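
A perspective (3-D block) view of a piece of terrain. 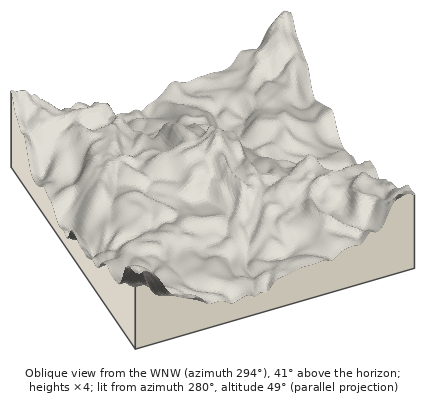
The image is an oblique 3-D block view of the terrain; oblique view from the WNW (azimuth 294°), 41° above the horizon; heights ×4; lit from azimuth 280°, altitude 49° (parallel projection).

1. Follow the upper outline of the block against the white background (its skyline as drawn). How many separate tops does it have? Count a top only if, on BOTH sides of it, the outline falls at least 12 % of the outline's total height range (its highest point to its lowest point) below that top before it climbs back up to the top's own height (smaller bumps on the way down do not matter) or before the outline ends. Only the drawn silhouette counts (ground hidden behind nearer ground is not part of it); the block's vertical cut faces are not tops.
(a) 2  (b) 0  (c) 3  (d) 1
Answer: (d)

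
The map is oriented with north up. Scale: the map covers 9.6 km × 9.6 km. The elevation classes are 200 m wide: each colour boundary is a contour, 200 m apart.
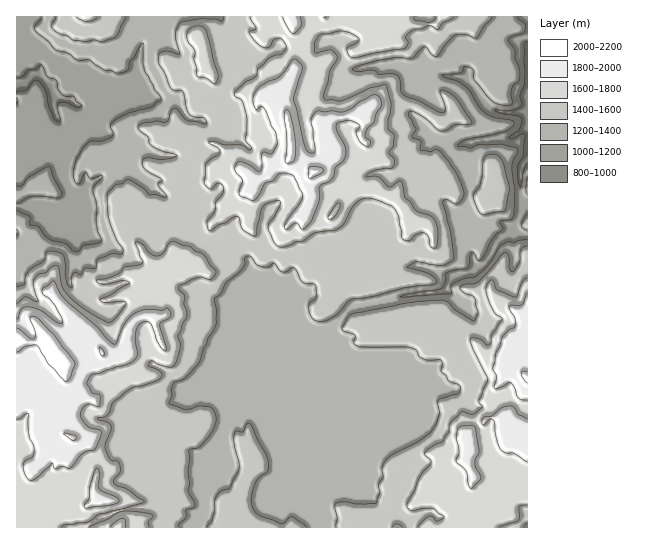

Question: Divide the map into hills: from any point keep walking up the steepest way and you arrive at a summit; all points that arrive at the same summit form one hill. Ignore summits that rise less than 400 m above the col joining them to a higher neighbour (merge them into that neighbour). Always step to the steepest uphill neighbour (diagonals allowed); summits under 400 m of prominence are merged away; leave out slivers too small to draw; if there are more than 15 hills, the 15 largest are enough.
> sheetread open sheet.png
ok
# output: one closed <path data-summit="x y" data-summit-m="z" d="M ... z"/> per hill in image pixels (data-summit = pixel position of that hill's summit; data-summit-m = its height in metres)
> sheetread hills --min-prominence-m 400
<path data-summit="54 354" data-summit-m="2135" d="M174 16l-158 1 1 511 178 0 1-5 11-16 0-42 16-30 1-18 5-14 0-13 15-17 9-28 16-17 8-3 19 18-11 12-2 7 2 17 7 12 21 22 8 22 2 2 10-1 22-12 5-9-4-5-5-20-10-12 0-5-5-6-1-5-11-11-1-14 27-29 5-3 11 0 44-10 31-3 6-3 1-6 5-5-30-11-28 1-18 7-8 0-26-11-24 0-3 18-11 13-18 8-9 0-8 8-6-6-13-24-2-19-2-2-20 0-8-11-17-5-11-13-4-14-6-8-27-20-21-18-6-3-8 0-9 4-6-13 1-6-4-18-16-18-5-11 7-2 23 1 24-6 5-5-3-28 5-20 6-9 12-4 14-14z"/><path data-summit="291 147" data-summit-m="2067" d="M527 16l-352 0-16 17-12 4-4 6-7 23 3 28-5 5-24 6-23-1-7 2 5 11 16 18 4 18-1 6 4 11 2 2 9-4 8 0 6 3 21 18 27 20 6 8 4 14 11 13 17 5 8 11 20 0 2 2 2 19 13 24 6 6 8-8 9 0 18-8 11-13 3-18 24 0 26 11 8 0 18-7 28-1 31 10 21-7-3-21-8-27-8-5-10-14-9-5-2-7-14-14 0-4 10-16-2-12 6-7-7-5-4-8-8-8 11-19 0-5-12-10-2-13 14-2 16 8 18 1 5 3 4-5 8 0 13 6 18 4 18 8z"/><path data-summit="527 377" data-summit-m="2009" d="M514 231l-12 6-9 9-4 11-10 11-10 5-14 3-7 7-3 8-43 5-36 9-11 0-5 3-27 29 1 14 11 11 1 5 5 6 0 5 10 12 5 20 4 5-5 9-18 11-10 2-6-2-8-22-21-22-7-12-2-17 2-7 11-12-19-18-8 3-16 17-9 28-15 17 0 13-5 14-1 18-16 30 0 42-11 16 0 4 331 1 1-293z"/>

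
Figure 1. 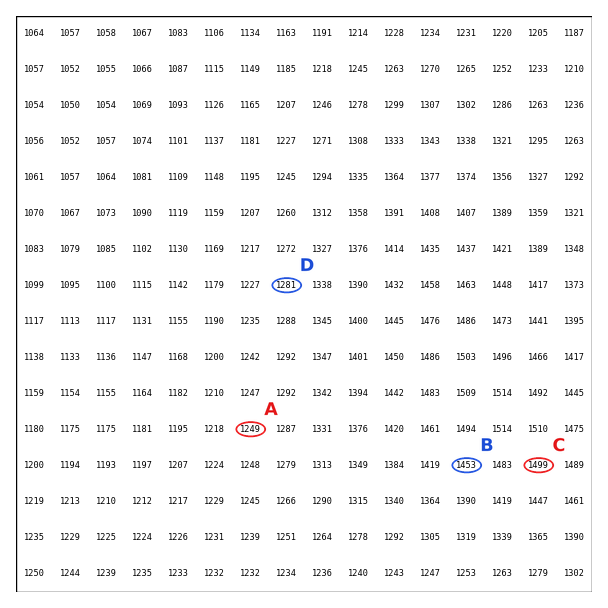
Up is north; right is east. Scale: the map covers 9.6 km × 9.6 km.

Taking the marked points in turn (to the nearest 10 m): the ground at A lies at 1250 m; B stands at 1450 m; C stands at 1500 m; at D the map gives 1280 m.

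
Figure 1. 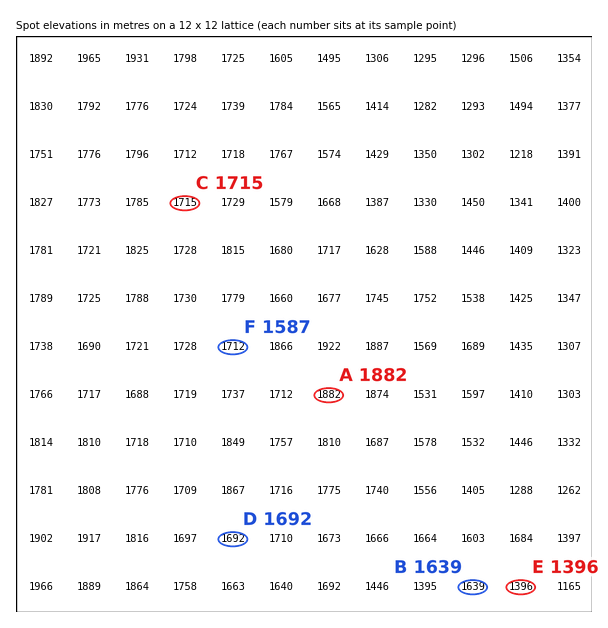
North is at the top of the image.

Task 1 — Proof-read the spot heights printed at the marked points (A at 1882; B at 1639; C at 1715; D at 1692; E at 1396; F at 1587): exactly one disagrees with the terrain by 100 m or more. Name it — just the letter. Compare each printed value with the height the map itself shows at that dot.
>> F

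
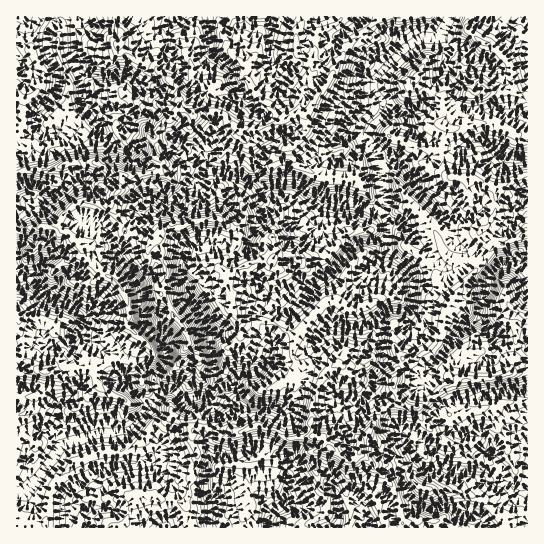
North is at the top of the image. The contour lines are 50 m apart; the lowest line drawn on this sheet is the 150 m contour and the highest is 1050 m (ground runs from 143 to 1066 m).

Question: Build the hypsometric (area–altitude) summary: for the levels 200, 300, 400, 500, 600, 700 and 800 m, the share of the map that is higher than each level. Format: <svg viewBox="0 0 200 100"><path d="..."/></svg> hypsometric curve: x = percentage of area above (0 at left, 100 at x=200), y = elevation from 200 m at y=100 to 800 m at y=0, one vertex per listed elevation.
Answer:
<svg viewBox="0 0 200 100"><path d="M186 100l-25-17-32-16-44-17-35-17-22-16-14-17"/></svg>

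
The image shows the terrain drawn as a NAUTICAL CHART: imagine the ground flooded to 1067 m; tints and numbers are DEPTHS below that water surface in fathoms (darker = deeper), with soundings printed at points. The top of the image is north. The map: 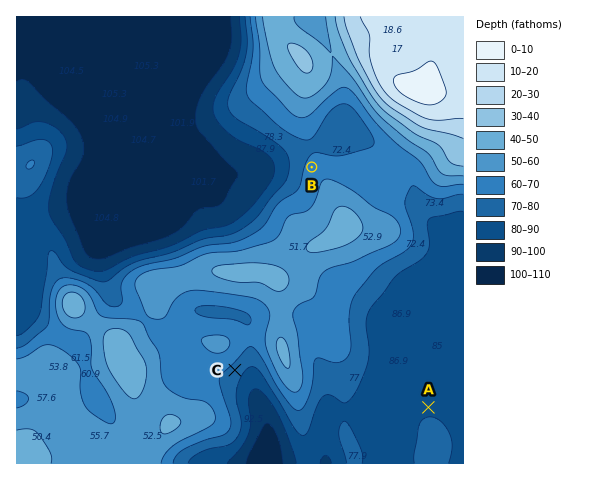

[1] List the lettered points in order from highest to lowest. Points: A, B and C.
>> B C A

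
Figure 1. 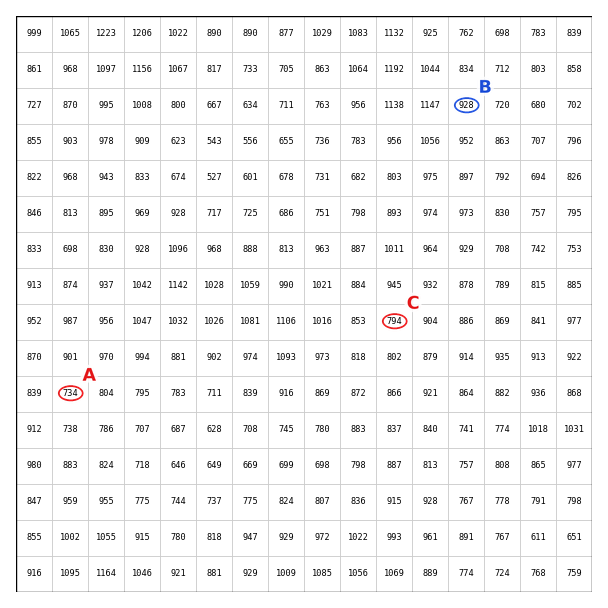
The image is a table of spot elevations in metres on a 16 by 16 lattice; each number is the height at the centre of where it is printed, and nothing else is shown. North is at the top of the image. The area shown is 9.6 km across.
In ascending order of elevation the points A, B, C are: A C B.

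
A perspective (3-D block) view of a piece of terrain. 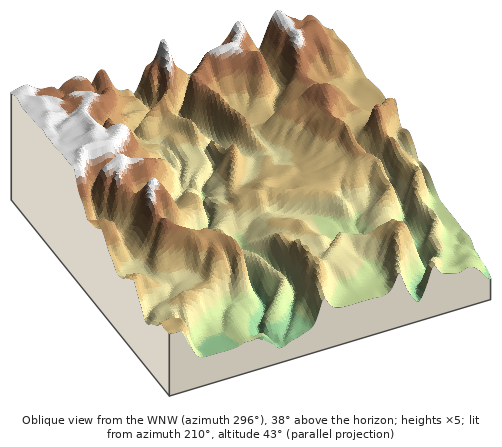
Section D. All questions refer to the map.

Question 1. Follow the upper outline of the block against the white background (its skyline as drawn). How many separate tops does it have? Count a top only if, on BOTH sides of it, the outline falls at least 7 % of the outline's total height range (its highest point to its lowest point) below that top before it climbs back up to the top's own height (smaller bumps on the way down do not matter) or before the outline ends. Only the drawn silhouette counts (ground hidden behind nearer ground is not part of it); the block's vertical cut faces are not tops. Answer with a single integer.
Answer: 4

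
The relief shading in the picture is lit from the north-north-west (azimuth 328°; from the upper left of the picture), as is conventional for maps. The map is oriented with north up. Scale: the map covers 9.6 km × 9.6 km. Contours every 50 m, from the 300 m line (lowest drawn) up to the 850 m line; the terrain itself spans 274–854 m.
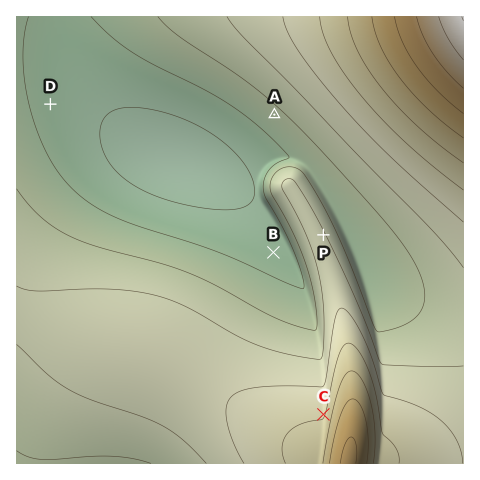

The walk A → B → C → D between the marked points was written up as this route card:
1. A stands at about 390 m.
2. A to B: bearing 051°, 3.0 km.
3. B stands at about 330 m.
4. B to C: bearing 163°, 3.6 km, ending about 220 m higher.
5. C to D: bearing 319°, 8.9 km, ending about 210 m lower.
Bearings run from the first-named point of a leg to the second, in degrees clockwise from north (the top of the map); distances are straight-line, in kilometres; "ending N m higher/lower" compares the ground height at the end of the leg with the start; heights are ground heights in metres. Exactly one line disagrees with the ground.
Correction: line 2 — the bearing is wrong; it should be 180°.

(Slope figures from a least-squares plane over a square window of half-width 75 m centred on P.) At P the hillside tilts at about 6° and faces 63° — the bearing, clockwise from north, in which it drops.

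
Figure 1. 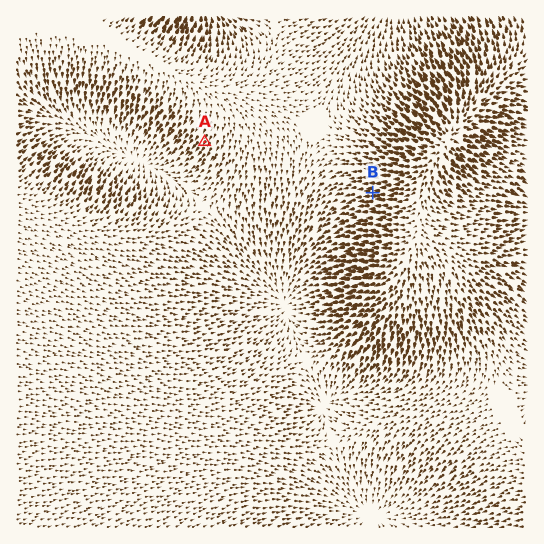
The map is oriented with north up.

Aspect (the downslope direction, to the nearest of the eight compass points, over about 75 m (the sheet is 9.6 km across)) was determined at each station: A SW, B W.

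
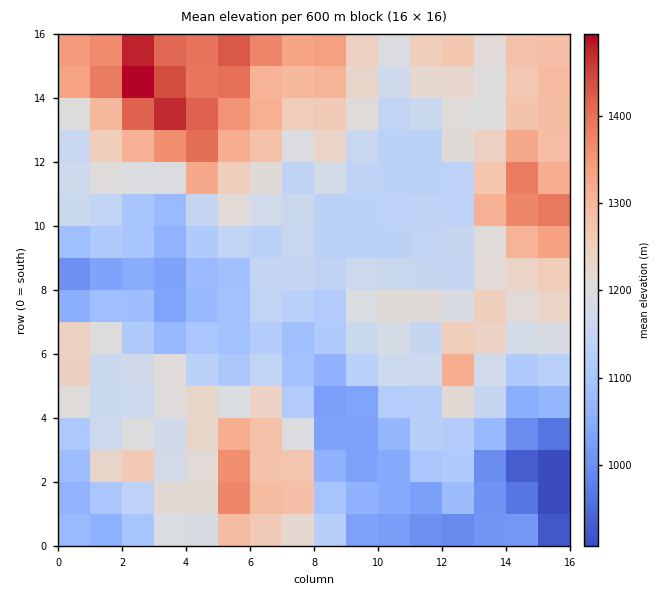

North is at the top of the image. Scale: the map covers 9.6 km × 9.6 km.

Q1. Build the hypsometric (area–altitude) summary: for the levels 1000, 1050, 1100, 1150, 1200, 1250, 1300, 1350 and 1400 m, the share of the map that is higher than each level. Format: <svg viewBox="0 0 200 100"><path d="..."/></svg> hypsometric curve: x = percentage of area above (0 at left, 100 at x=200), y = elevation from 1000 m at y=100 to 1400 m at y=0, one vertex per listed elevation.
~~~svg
<svg viewBox="0 0 200 100"><path d="M193 100l-19-12-20-13-37-13-38-12-26-12-23-13-12-13-9-12"/></svg>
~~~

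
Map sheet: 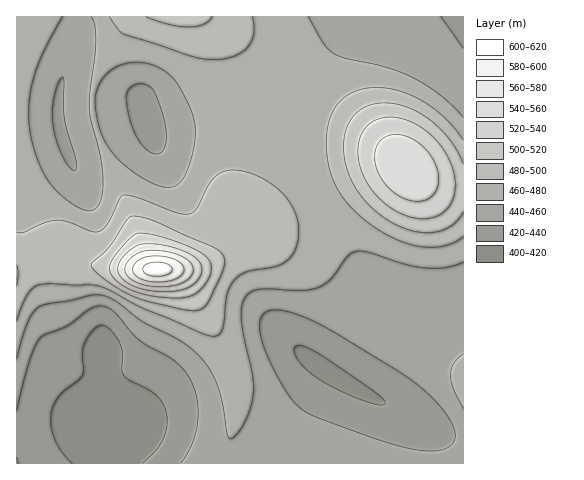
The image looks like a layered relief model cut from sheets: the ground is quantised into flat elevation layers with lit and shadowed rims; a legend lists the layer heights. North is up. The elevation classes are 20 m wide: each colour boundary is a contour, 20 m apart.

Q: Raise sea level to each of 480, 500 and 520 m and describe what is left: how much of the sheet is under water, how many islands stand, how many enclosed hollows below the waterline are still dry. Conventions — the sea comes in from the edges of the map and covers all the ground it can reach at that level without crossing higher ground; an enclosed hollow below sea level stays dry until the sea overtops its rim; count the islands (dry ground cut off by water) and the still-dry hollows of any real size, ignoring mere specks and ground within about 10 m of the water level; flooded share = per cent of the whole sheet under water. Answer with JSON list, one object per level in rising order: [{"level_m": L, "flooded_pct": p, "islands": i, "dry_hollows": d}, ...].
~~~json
[{"level_m": 480, "flooded_pct": 76, "islands": 0, "dry_hollows": 0}, {"level_m": 500, "flooded_pct": 90, "islands": 1, "dry_hollows": 0}, {"level_m": 520, "flooded_pct": 94, "islands": 2, "dry_hollows": 0}]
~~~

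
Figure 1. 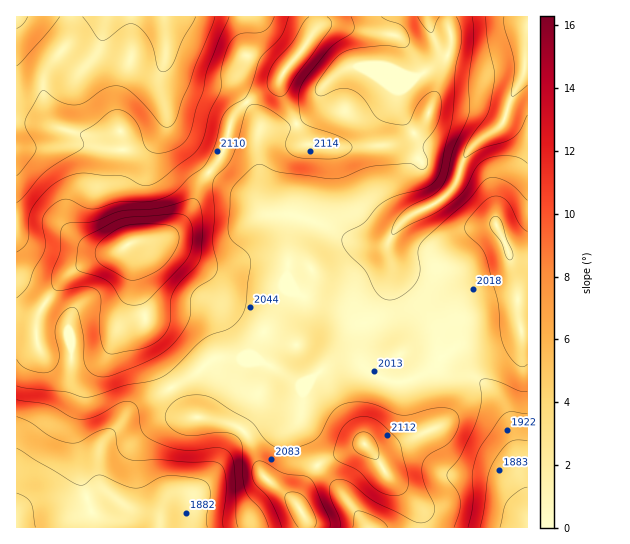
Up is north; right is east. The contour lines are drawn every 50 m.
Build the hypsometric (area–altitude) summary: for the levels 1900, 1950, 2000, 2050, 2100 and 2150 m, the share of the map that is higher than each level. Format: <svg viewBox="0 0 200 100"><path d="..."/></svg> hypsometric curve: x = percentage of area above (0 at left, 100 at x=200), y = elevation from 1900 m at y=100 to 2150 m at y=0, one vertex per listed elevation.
<svg viewBox="0 0 200 100"><path d="M183 100l-21-20-21-20-68-20-40-20-19-20"/></svg>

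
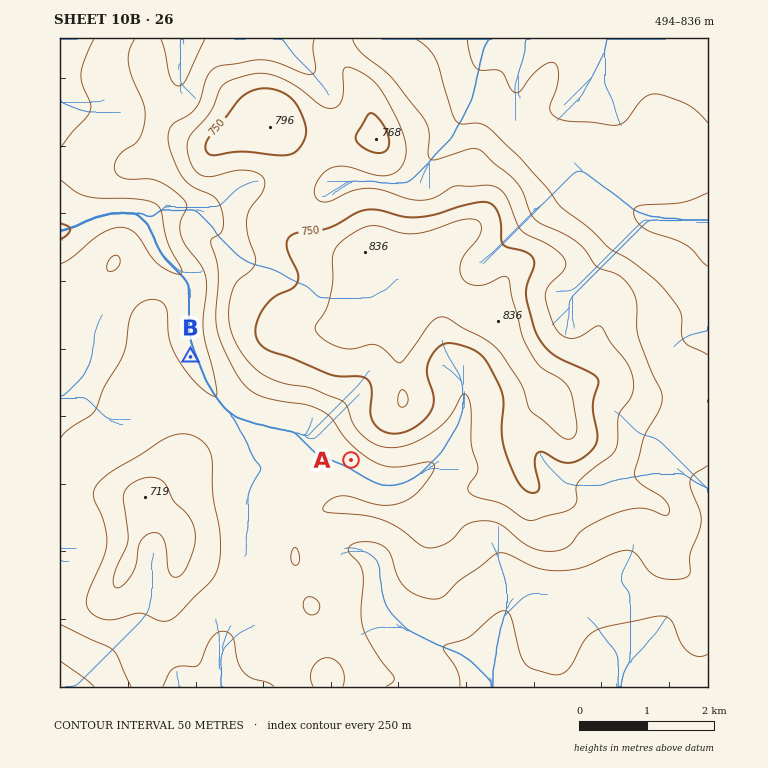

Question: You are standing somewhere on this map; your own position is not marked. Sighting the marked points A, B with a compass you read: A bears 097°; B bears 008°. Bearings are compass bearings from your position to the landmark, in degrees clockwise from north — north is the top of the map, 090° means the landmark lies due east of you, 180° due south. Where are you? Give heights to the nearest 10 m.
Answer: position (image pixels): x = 179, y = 439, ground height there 660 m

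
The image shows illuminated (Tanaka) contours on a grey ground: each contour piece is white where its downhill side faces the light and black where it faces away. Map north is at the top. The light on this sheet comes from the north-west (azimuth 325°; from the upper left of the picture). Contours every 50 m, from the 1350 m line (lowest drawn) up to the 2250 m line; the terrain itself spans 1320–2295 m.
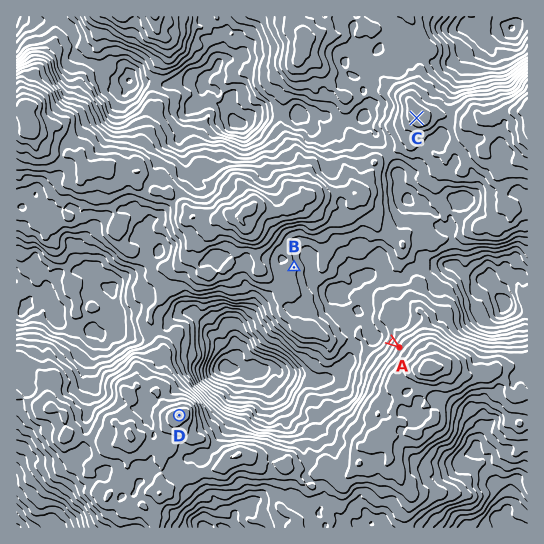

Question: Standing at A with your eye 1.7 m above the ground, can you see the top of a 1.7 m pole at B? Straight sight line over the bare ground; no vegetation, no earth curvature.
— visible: true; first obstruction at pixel None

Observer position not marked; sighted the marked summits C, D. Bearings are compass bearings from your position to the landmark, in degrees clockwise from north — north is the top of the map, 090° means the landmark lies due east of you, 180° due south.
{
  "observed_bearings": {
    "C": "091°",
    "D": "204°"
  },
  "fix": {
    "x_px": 313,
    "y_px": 116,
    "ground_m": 1720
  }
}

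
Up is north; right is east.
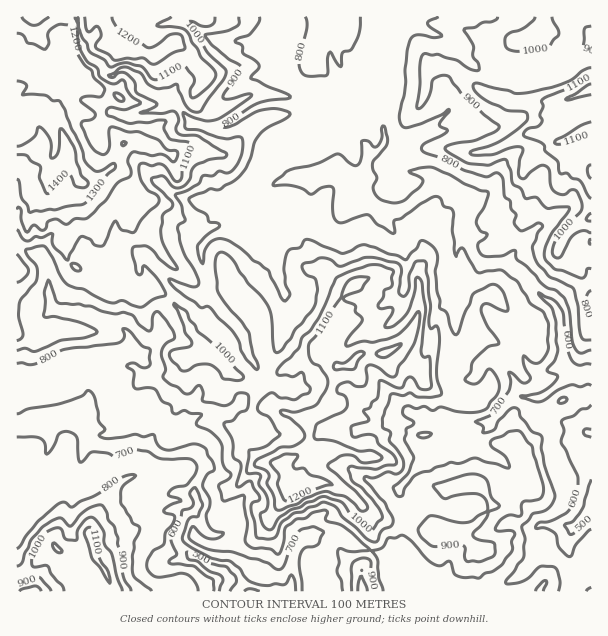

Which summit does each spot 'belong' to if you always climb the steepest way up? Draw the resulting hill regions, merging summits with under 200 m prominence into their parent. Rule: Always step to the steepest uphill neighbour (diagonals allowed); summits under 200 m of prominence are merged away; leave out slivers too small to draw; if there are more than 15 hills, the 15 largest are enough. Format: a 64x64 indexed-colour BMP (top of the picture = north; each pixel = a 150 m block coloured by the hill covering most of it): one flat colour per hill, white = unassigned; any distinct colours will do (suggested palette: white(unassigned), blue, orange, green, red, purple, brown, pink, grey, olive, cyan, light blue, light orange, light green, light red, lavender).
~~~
<image width="64" height="64" href="data:image/bmp;base64,Qk12CAAAAAAAAHYAAAAoAAAAQAAAAEAAAAABAAQAAAAAAAAIAAATCwAAEwsAABAAAAAAAAAA////ALR3HwAOf/8ALKAsACgn1gC9Z5QAS1aMAMJ34wB/f38AIr28AM++FwDox64AeLv/AIrfmACWmP8A1bDFAEREREREREREREREQRIiIhERVVVVVVERERERERERERERREREREREREREREREIiIiIRFVVVVVERERERERERERERFERERERERERERERCIiIiIhEVVVVVUREREREREREREREURERERERERERERCIiIiIiEVVVVVVSERERERERERERERREREREREREREQRIiIiIiIRVVVVUiIRERERERERERERFEREREREREREQREiIiIiIiFVVSIiIhEREREREREREREURERERERERERBESIiIiIiIiVSIiIiERERERERERERERREREREREREREERIiIiIiIiIiIiIiIRERERERERERERFERERERERERERBIiIiIiIiIiIiIiIhEREREREREREREUREREREREREREQiIiIiIiIiIiIiIiERERERERERERERRERERERERERERCIiIiIiIiIiIiIiIRERERERERERERFEREREREREREREIiIiIiIiIiIiIiIhEREREREREREREUREREREREREREQiIiIiIiIiIiIiIiERERERERERERERREREREREREREREIiIiIiIiIiIiIiIhERERERERERERFEREREREREREREQiIiIiIiIiIiIiIiIREREREREREREUREREREREREIiIiIiIiIiIiIiIiIiIiERERERERERERRERERBERFBIiIiIiIiIiIiIiIiIiIhERERERERERERFEREREEREREiIiIiIiIiIiIiIiIiIiERERERERERERERREREEREREREiIiIiIiIiIiIiIiIiIhERERERERERERERERERERERERESIiIiIiIiIiIiIiIiIiIiIhEREREREREREREREREREREREiIiIiIiIiIiIiIiIiIiIRERERERERERERERERERERERIiIiIiIiIiIiIiIiIiIiERERERERERERERERERERERESIiIiIiIiIiIiIiIiIiIhEREREREREREREREREREREREiIiIiIiIiIiIiIiIiIhERERERERERERERERERERERESIiIiIiIiIiIiIiESIiEREREzERERERERERERERERESIiIiIiIiIiIiIiIREiEREREzMRERERERERERERERERIiIiIiIiIiIiIiIhERERERETMxERERERERERERERERIiIiIiIiIiIiIiIiERERERERMzEREREREREREREREREiIiIiIiIiIiIiIiIREREREREzMRERERERERERERERESIiIiIiIiIiIiIiIhERERERETMxERERERERERERERESIiIiIiIiIiIiIiIiERERERETMzERERERERERERERESIiIiIiIiIiIiIiIiIRERERERMzMRERERERERERERESIiIiIiIiIiIiIiIiIhERERERMzMxERERERERERERESIiIiIiIiIiIiIiIiIhERERERMzMzERERERERERERERIiIiIiIiIiIiIiIiIiIRERERMzMzMREREREREREREREiIiIiIiIiIiIiIiIiIhERERMzMzMxERERERERERERESIiIiIiIiIiIiIiIiIiERETMzMzMzERERERERERERERIiIiIiIiIiIiIiIiIiIRMzMzMzMzMREREREREREREREiIiIiIiIiIiIiIiIiIhEzMzMzMzMxERERERERERERERIiIiIiIiIiIiIiIiIiIzMzMzMzMzERERERERERERERERESIiIiIiIiIiIiIiIjMzMzMzMzMREREREREREREREREREiIiIiIiIiIiIiIiMzMzMzMzMxERERERERERERERERESIiIiIiIiISIiIiIzMzMzMzMzEREREREREREREREREREiIiIiIiERESIiIjMzMzMzMzMRERERERERERERERERESIiIiIiIRERESIjMzMzMzMzMxEREREREREREREREREREiIiIiEREREREzMzMzMzMzMzERERERERERERERERERERERESEREREREzMzMzMzMzMzMRERERERERERERERERERERERERERETMzMzMzMzMzMzMxERERERERERERERERERERERERERETMzMzMzMzMzMzMzERERERERERERERERERERERERERETMzMzMzMzMzMzMzMRERERERERERERERERERERERERERMzMzMzMzMzMzMzMxEREREREREREREREREREREREREREzMzMzMzMzMzMzMzERERERERERERERERERERERERERETMzMzMzMzMzMzMzMRERERERERERERERERERERERERETMzMzMzMzMzMzMzMxERERERERERERERERERERERERERMzMzMzMzMzMzMzMzERERERERERERERERERERERERERMzMzMzMzMzMzMzMzMREREREREREREREREREREREREREzMzMzMzMzMzMzMzMxERERERERERERERERERERERERETMzMzMzMzMzMzMzMzERERERERERERERERERERERERERMzMzMzMzMzMzMzMzMRERERERERERERERERERERERERETMzMzMzMzMzMzMzMxERERERERERERERERERERERERERMzMzMzMzMzMzMzMzERERERERERERERERERERERERERETMzMzMzMzMzMzMzMREREREREREREREREREREREREREREzMzMzMzMzMzMzMxERERERERERERERERERERERERERETMzMzMzMzMzMzMz"/>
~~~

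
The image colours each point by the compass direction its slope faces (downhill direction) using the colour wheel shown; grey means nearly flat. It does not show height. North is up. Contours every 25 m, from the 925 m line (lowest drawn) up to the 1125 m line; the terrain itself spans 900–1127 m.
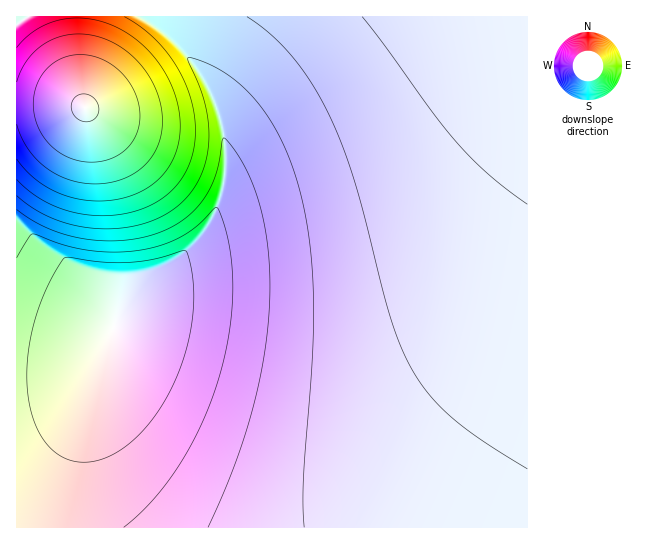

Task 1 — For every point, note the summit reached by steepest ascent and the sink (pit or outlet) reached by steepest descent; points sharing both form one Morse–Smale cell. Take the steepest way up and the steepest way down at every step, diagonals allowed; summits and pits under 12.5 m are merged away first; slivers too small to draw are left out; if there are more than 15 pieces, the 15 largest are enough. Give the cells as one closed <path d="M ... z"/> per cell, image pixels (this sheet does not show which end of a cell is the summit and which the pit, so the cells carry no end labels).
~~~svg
<path d="M527 16l-367 1 0 12 21 20 16 20 19 36 9 37-1 44-7 23-9 18-13 18-14 12-43 27-17 22-29 87-17 64-7 38-1 33 461-1z"/><path d="M159 16l-81 0 1 57 2 22 4 12-39-4-30 0 1 425 50-1 1-32 7-38 17-64 29-87 17-22 43-27 14-12 13-18 13-30 4-19 0-36-9-37-19-36-16-20-21-20z"/><path d="M77 16l-61 1 1 86 67 3-5-33z"/>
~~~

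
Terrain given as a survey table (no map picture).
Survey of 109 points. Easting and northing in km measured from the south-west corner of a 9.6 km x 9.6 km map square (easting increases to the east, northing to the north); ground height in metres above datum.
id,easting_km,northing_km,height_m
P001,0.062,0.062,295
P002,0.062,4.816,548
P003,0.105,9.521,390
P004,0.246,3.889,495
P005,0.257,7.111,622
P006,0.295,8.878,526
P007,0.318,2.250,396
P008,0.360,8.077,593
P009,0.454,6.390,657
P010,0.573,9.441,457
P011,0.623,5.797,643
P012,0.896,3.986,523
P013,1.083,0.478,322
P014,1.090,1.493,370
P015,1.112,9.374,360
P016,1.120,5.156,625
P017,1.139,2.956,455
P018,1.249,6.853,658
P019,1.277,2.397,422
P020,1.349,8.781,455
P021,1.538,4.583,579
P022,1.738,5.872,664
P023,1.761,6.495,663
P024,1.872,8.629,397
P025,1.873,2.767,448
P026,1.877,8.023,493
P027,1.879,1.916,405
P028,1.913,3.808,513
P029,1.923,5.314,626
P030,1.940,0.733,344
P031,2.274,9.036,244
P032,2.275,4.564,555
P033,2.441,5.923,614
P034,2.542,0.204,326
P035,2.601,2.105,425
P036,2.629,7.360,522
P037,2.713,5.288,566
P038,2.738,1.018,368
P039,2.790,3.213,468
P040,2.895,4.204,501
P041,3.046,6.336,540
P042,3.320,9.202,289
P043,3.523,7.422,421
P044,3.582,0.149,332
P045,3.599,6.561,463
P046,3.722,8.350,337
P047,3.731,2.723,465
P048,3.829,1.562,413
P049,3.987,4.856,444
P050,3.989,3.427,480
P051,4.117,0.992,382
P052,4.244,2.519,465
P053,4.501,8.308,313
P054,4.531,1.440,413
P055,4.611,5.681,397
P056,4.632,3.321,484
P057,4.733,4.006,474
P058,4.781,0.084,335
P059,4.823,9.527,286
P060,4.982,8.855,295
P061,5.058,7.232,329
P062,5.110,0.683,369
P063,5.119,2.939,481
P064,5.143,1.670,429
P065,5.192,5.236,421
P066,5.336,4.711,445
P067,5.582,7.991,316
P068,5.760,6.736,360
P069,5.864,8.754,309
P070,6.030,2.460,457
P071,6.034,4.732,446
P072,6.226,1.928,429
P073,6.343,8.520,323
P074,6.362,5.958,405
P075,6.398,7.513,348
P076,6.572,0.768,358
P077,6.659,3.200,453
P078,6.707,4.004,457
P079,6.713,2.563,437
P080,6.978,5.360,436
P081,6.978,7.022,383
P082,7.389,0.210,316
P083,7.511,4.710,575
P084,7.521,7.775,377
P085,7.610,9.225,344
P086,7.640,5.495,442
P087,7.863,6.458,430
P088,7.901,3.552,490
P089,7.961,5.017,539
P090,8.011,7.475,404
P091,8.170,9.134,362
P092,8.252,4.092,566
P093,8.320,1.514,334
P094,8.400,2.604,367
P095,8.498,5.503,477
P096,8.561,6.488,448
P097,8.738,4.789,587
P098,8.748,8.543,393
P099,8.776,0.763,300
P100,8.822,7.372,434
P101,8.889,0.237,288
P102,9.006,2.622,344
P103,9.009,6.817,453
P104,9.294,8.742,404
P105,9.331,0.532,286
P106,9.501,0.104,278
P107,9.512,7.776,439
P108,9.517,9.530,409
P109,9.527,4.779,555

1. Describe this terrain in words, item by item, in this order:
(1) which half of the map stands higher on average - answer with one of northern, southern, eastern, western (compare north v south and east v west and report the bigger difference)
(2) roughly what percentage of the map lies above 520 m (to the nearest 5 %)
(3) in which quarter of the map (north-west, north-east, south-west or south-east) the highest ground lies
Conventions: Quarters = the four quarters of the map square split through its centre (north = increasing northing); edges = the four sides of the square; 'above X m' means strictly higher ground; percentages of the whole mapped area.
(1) On average the western half of the map is the higher ground.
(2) About 15 % of the map lies above 520 m.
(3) The highest point lies in the north-west quarter of the map.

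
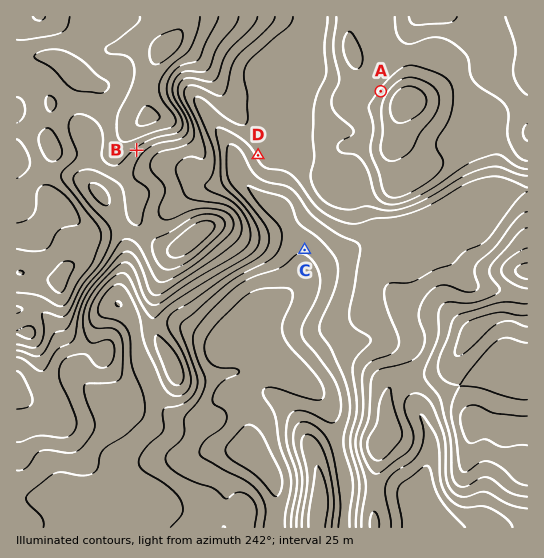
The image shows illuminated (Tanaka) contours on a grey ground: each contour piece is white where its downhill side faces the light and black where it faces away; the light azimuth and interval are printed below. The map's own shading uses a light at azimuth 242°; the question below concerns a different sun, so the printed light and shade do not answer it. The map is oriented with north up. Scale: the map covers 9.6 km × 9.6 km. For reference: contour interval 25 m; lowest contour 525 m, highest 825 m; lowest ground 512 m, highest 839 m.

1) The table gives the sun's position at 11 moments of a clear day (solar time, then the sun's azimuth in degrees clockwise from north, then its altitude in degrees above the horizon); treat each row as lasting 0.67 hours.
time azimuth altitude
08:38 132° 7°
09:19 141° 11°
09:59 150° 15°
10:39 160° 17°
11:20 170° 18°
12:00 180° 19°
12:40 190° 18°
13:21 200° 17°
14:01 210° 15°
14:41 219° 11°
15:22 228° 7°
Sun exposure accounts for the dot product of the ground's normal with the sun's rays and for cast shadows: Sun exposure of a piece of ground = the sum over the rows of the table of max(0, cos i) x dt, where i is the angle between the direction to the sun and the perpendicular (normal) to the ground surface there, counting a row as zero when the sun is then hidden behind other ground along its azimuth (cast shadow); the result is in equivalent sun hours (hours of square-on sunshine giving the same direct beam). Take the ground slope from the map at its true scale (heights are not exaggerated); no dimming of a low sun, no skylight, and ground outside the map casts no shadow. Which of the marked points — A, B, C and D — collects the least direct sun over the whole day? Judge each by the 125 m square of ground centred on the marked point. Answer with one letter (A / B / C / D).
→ A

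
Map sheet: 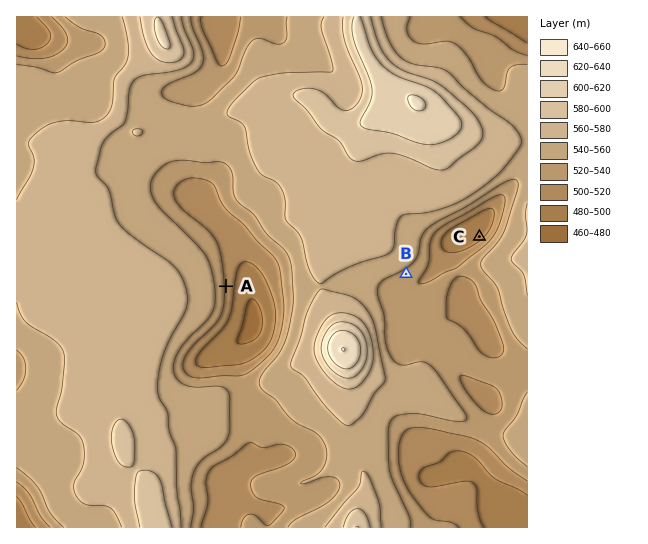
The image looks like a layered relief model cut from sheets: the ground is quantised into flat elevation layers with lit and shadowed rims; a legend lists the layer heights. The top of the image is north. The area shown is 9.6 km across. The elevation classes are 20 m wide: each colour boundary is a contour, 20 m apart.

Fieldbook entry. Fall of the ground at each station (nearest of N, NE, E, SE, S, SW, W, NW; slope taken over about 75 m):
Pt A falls E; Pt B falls SE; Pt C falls NW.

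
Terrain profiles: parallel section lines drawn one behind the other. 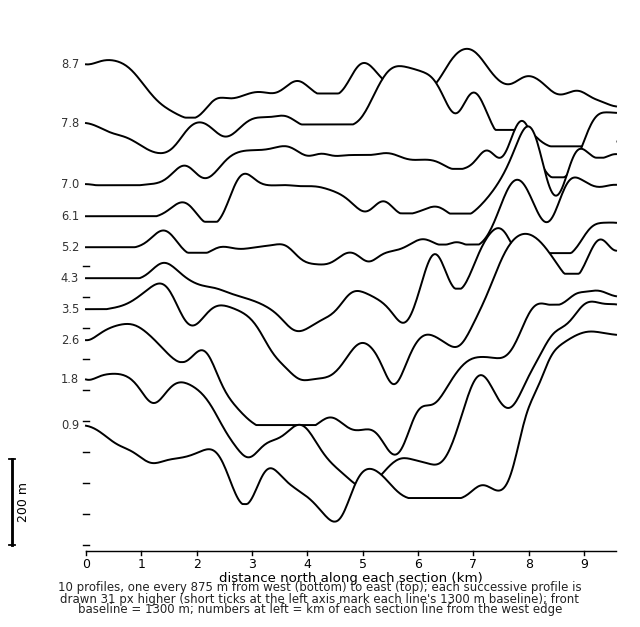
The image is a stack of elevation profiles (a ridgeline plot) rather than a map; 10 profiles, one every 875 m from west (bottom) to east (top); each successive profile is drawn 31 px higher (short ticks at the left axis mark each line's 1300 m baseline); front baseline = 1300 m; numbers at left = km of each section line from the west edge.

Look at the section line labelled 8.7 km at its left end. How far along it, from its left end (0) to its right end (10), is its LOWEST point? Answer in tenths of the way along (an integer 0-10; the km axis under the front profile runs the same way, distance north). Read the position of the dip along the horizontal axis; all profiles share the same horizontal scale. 2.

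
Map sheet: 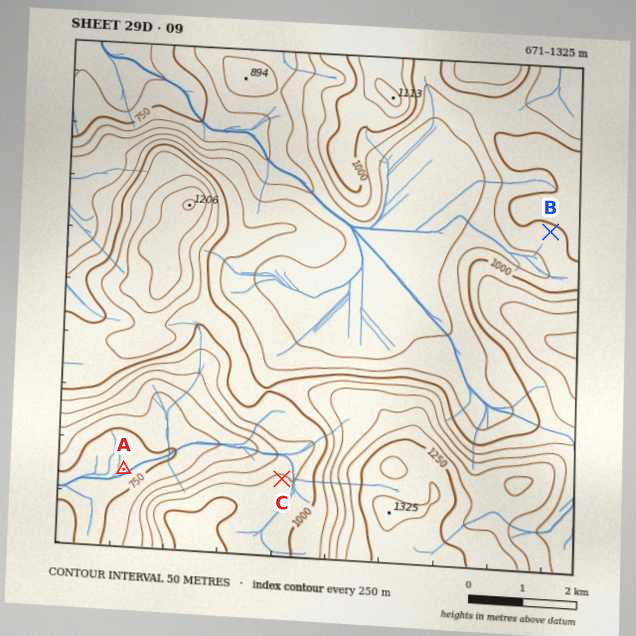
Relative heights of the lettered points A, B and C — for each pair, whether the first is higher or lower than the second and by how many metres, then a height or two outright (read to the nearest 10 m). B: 260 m higher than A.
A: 230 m lower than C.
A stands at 730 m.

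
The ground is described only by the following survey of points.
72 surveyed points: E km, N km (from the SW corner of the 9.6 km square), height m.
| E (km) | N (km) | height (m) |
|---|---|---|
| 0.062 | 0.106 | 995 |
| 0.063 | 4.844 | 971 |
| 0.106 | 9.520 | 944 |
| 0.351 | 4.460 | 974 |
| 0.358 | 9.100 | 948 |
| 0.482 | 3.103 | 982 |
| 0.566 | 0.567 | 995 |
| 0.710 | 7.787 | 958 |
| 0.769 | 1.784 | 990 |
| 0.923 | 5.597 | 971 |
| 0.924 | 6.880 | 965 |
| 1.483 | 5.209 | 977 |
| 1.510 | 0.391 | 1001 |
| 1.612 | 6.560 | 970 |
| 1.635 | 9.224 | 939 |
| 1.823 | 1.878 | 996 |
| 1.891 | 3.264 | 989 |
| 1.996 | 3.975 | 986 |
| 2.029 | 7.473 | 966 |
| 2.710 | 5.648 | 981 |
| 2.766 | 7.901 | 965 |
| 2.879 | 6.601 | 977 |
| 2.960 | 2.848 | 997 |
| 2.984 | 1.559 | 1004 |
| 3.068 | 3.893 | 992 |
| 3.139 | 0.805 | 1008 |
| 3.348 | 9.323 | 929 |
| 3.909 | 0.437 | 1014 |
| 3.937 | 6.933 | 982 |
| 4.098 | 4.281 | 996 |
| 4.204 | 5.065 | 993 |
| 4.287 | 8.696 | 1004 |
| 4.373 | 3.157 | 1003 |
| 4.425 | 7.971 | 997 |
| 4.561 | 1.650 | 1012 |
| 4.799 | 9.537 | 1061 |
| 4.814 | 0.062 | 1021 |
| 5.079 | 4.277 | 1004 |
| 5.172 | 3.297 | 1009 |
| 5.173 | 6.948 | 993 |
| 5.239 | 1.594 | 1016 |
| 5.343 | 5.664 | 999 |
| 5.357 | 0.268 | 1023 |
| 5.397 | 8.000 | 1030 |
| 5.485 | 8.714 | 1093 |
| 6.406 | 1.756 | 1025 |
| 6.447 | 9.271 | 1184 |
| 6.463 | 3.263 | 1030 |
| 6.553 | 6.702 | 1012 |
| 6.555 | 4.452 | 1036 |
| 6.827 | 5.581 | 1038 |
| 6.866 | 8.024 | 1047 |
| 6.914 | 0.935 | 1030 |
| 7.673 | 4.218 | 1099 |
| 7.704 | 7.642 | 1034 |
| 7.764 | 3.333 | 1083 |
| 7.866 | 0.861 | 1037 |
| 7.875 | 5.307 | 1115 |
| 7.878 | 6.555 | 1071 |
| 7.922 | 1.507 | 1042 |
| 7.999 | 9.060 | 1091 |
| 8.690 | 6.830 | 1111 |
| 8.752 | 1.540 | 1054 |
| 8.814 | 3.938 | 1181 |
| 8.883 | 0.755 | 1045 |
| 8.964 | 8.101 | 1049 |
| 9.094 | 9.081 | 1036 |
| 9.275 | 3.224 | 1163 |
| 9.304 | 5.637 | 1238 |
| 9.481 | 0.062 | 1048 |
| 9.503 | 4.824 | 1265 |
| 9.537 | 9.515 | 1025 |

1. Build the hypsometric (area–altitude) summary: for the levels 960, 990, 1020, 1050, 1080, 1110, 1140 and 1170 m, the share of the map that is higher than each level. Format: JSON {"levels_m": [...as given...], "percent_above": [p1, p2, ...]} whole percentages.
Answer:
{"levels_m": [960, 990, 1020, 1050, 1080, 1110, 1140, 1170], "percent_above": [93, 70, 40, 22, 14, 10, 7, 4]}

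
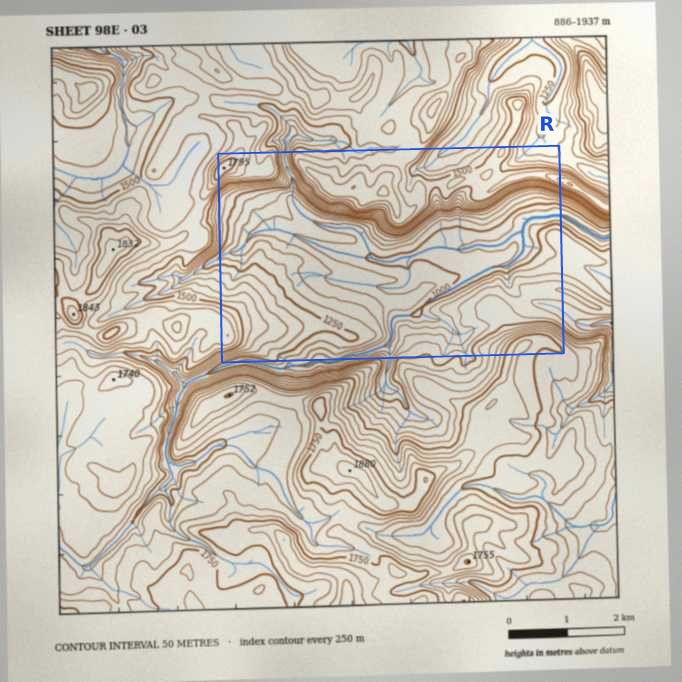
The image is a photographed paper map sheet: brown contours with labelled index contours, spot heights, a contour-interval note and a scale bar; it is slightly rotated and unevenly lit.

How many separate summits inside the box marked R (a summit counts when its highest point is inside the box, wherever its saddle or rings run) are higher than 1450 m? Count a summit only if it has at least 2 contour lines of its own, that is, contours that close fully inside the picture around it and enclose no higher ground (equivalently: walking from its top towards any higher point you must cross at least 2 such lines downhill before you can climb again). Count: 2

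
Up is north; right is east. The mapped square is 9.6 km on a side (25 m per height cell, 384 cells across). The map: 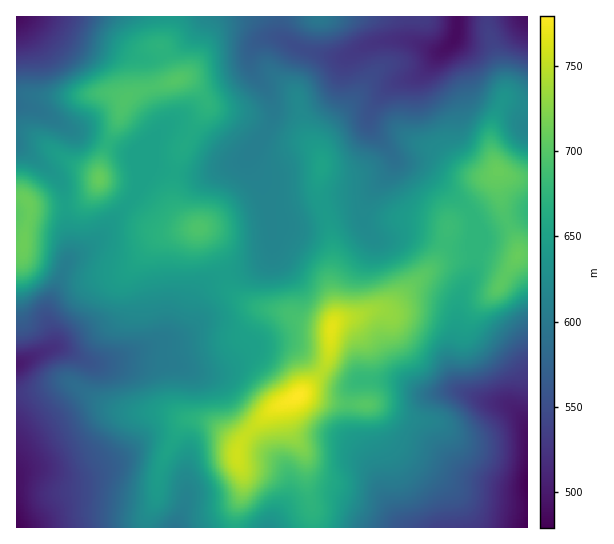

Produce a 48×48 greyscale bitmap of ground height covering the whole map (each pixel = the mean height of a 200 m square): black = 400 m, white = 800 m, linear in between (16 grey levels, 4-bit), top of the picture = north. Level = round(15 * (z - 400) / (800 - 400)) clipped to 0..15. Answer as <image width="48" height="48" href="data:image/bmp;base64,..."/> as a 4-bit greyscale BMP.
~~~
<image width="48" height="48" href="data:image/bmp;base64,Qk32BAAAAAAAAHYAAAAoAAAAMAAAADAAAAABAAQAAAAAAIAEAAATCwAAEwsAABAAAAAAAAAAAAAAABEREQAiIiIAMzMzAERERABVVVUAZmZmAHd3dwCIiIgAmZmZAKqqqgC7u7sAzMzMAN3d3QDu7u4A////ADREVVZniIiIiJqqmZmqqZh3dmZlVVVEQzREVVZniJiIiZq7qZqqqpiHd2ZmZlVUQzRFVVZneJmIiZq7uqqqqpmHd3dmZmVUQ0RFVVZneJmYiZvMy6qqqpmId3d2ZmVUQ0RFVVZneJmYiavdy7u7qpmIiId3ZmVUQ0REVWZmeJmZmbzd3Lu7upmIiIh3dmZVQ0RFVWZmeJmZmr3d3LvMupmYiIh3d2ZVQ0RFVmZneImZmr3d3MzMupmZiIiHd3ZlQ0RVVmZ3iImqqrzd3d3MupmZmIiId3ZVREVVZmd4iJmqqrzN3d3cuqqpmYiIh3ZVREVVZneIiZmqqru83u7dy7q7qZiId2VURFVWZneIiZmaqqqr3u7u3Lu7upiHdlVERFVmZ3d4iImZmZmqze7u3Lu7qph3ZlVURFVmd3d3eIiIiJmau83u3Lu6qpiHZmVVVUVWZ2Znd3iIiImZqrzd3cu7qpmId3ZlVURVZmZnd3iIiJmZmqvM3cu7uqqYiId2ZURFVWZ3d3iIiJmZmqu83dzMu7qpiIh3ZlVVVmd3d3iIiJmZmqu83tzMzLupmZiHdmZVVnd4iIiIiJmZqqu83t3MzMuqmZmId2ZmZ3eIiIiIiJmaqru83t3czMy6qZmYh3Zmd4iIiIiIiZmaqru7zd3dzMy6qqqqmId3eIiZmZmZmZmaqqqrvMzMzMy6qqq7qZmHiImZmZmZmZmZmZqqu7u7zMy7qqq7urqYiJmZmZmZmZmZmZmau7qqu7u7qqq7u7uoiImZmZmZmZmZiIiaqqqpqru7uqq7u8upiImZmqqqqqqZiIiZqqmZmaq7uqq7vMupiImZmqqqu6qZiIiJmpmZmZqruqqru8upmZmZqqqru7qpiIiJmZmImZmqu6qru8u6mZmZmqqru7qpiIiJmZiImZmqu6q7u7y6maqZmqqqu6qZiIiJmZiImZmqqqq7u8y6mqqqmaqqqqmYiIiJmZiIiZmqqqu7u7uqmru6mZqqmZmIiIiJmZiIiImaqru7u7qpmru6qZqqmYiIiIiZmZiIiIiZqru8u5mZmru6qZmpmYiIiIiZmZiIh4iJmrvMu4iZmqu6mZmqmYiIiIiZmZiId3iJmqu7uoiZmZqqmZmqqZiIiIiZmYh3d4iImZq7qYiZiJmqqZmqqZmIiIiZmYd3d4iIiJqqmIiIiImrqqmaqpmYiIiZiIdmd3eIiImpiHd4iJmruqqqqqmYiIiIiHdmZ3d3eIiZiHd4iaq7u6qqqqqYiIiId3ZmZmZnd3iZmHd4mqu7u7u6qqmYh4iIdmZmVVVmZ3eJmHd3iaq7u7u7uqmHd3iHdmZmVVVVZmeIiGZmeJmqu7u7uqmHd3d3ZlVVVVVFVmZ3d1VWZ3iaqqqruph3d3dmZVVVVVVERVVmZlVVZniZqqqqqph3Z2ZmVVVVVVREREVWVURVVmeJqqqqmZh3ZmZmZlVVVUREM0VVVERFVWeJmaqpmYh3ZmZnd2ZVVVVUQ0VVRDREVWd4iZmZmIh3dmZ3d3ZlVVVUQ0VURA=="/>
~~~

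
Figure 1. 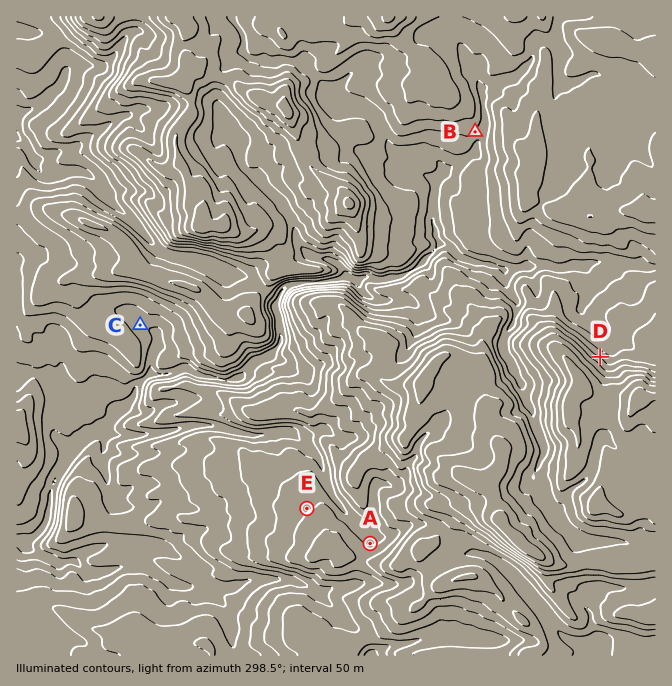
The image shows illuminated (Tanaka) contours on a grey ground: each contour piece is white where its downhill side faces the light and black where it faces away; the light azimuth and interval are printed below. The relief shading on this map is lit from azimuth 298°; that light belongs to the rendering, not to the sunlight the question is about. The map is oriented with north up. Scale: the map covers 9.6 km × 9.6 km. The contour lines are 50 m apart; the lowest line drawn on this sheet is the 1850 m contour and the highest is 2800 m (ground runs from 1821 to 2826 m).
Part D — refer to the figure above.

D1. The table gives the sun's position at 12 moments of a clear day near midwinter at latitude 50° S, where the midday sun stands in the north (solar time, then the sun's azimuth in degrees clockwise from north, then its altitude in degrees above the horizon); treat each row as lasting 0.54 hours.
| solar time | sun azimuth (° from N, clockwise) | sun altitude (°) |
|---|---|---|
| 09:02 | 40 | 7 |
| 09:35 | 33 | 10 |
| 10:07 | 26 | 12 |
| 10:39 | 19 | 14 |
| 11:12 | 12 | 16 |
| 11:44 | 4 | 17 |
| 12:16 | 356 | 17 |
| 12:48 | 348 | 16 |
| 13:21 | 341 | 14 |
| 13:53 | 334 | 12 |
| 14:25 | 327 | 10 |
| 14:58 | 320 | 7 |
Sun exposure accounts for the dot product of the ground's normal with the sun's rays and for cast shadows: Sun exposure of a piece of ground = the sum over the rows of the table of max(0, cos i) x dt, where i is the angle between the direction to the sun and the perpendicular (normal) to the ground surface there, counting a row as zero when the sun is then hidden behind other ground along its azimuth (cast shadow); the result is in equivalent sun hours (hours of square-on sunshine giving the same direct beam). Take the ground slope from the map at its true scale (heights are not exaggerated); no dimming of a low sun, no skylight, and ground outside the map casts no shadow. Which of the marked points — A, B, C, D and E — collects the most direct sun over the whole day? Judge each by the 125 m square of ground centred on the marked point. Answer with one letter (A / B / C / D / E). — D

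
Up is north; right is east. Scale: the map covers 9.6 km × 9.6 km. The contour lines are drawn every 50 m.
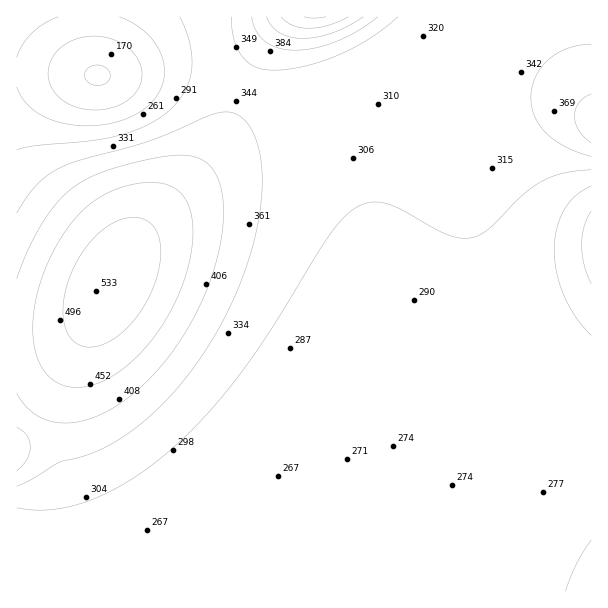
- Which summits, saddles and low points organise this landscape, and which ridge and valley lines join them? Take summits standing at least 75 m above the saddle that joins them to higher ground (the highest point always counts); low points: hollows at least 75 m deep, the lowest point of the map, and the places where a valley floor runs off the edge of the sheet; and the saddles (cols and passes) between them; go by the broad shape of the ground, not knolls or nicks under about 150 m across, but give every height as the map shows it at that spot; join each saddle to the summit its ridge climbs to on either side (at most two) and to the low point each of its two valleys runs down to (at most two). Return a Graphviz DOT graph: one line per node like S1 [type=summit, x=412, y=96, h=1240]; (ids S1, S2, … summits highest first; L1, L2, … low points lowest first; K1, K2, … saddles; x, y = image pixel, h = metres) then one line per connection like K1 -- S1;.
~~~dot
graph terrain {
  S1 [type=summit, x=314, y=17, h=556];
  S2 [type=summit, x=111, y=282, h=536];
  S3 [type=summit, x=591, y=122, h=435];
  L1 [type=low, x=98, y=75, h=145];
  L2 [type=low, x=591, y=245, h=179];
  K1 [type=saddle, x=30, y=423, h=392];
  K2 [type=saddle, x=245, y=87, h=341];
  K3 [type=saddle, x=440, y=17, h=322];
  K1 -- S2;
  K1 -- L1;
  K1 -- L2;
  K2 -- S1;
  K2 -- S2;
  K2 -- L1;
  K2 -- L2;
  K3 -- S1;
  K3 -- S3;
  K3 -- L2;
}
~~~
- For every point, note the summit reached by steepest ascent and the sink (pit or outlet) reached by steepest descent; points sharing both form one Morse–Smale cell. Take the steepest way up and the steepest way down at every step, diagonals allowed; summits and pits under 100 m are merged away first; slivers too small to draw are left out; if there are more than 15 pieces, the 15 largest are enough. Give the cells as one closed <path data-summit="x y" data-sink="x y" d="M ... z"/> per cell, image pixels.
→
<path data-summit="591 122" data-sink="591 245" d="M591 16l-150 0-8 17-47 56-8 21-4 18 0 120-4 45-12 63-10 39-26 73-32 74-24 48 1 2 246 0 23-44 20-29 20-21 16-9z"/><path data-summit="111 282" data-sink="591 245" d="M246 86l-12 34-11 20-25 34-48 50-17 21-77 138-25 40-15 17 1 152 249 0 32-67 33-81 17-49 13-53 12-79 0-86-7-36-8-13-8-8-23-11-48-11z"/><path data-summit="111 282" data-sink="98 75" d="M179 68l-30 2-44 6-34-3-55 1 1 365 14-16 25-40 77-138 17-21 55-59 18-25 11-20 12-30-3-5-28-11z"/><path data-summit="315 17" data-sink="98 75" d="M288 16l-271 0-1 56 55 1 34 3 44-6 30-2 36 6 31 12 18-38z"/><path data-summit="315 17" data-sink="591 245" d="M440 16l-150 0-12 11-14 21-14 27-3 12 32 11 48 11 23 11 11 12 6 14 5 19 2 33 0-70 6-27 14-23 39-45 7-13z"/><path data-summit="315 17" data-sink="591 245" d="M591 490l-15 8-20 21-26 39-16 32 1 2 77-1z"/>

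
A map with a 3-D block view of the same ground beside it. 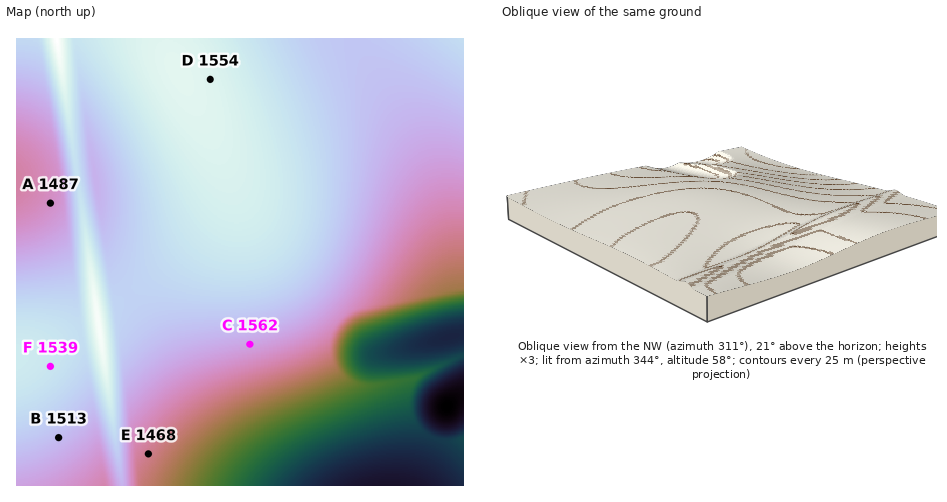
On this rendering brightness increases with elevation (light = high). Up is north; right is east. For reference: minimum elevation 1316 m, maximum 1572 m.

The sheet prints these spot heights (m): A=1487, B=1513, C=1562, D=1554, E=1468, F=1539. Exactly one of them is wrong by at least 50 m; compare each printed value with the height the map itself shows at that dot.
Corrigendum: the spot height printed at C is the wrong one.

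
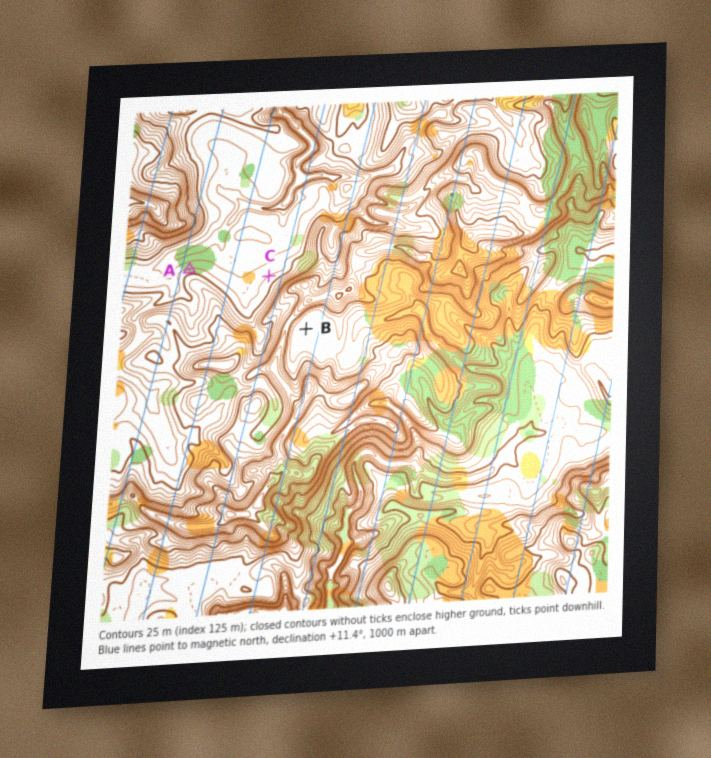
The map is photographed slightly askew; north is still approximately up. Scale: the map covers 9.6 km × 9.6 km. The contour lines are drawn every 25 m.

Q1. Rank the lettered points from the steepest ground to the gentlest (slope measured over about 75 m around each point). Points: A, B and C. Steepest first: A C B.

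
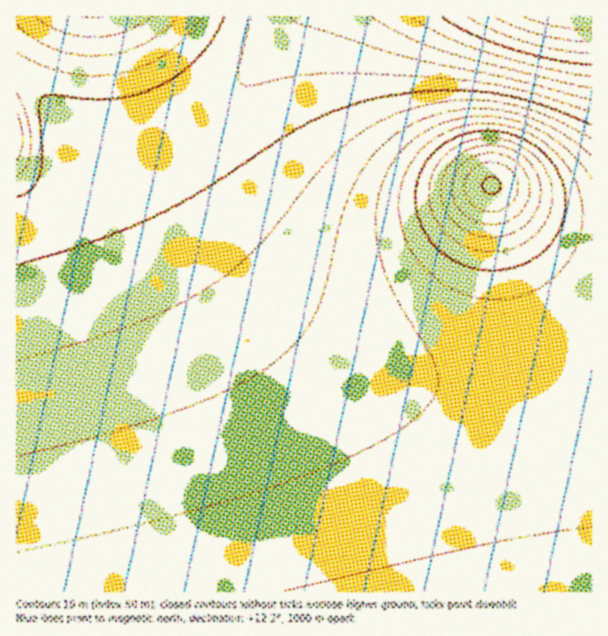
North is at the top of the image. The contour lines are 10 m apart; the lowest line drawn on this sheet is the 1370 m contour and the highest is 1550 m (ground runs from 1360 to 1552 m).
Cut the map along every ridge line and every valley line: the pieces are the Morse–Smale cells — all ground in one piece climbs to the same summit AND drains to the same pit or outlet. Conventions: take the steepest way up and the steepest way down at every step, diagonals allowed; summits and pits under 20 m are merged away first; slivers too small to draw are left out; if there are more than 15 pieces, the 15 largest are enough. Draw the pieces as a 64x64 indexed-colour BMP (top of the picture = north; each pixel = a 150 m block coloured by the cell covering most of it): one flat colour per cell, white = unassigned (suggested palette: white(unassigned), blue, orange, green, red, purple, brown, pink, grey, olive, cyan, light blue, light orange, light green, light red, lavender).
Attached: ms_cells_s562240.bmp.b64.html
<image width="64" height="64" href="data:image/bmp;base64,Qk12CAAAAAAAAHYAAAAoAAAAQAAAAEAAAAABAAQAAAAAAAAIAAATCwAAEwsAABAAAAAAAAAA////ALR3HwAOf/8ALKAsACgn1gC9Z5QAS1aMAMJ34wB/f38AIr28AM++FwDox64AeLv/AIrfmACWmP8A1bDFABERERERERERERERERERERERERERERERERERERERERERERERERERERERERERERERERERERERERERERERERERERERERERERERERERERERERERERERERERERERERERERERERERERERERERERERERERERERERERERERERERERERERERERERERERERERERERERERERERERERERERERERERERERERERERERERERERERERERERERERERERERERERERERERERERERERERERERERERERERERERERERERERERERERERERERERERERERERERERERERERERERERERERERERERERERERERERERERERERERERERERERERERERERERERERERERERERERERERERERERERERERERERERERERERERERERERERERERERERERERERERERERERERERERERERERERERERERERERERERERERERERERERERERERERERERERERERERERERERERERERERERERERERERERERERERERERERERERERERERERERERERERERERERERERERERERERERERERERERERERERERERERERERERERERERERERERERERERERERERERERERERERERERERERERERERERERERERERERERERERERERERERERERERERERERERERERERERERERERERERERERERERERERERERERERERERERERERERERERERERERERERERERERERERERERERERERERERERERERERERERERERERERERERERERERERERERERERERERERERERERERERERERERERERERERERERERERERERERERERERERERERERERERERERERERERERERERERERERERERERERERERERERERERERERERERERERERERERERERERERERERERERERERERERERERERERERERERERERERERERERERERERERERERERERERERERERERERERERERERERERERERERERERERERERERERERERERERERERERERERERERERERERERERERERERERERERERERERERERERERERERERERERERERERERERERERERERERERERERERERERERERERERERERERERERERERERERERERERERERERERERERERERERERERERERERERERERERERERERERERERERERERERERERERERERERERERERERERERERERERERERERERERERERERERERERERERERERERERERERERERERERERERERERERERERERERERERERERERERERERERERERERERERERERERERERERERERERERERERERERERERERERERERERERERERERERERERERERERERERERERERERERERERERERERERERERERERERERERERERERERERERERERERERERERERERERERERERERERERERERERERERERERERERERERERERERERERERERERERERERERERERERERERERERERERERERERERERERERERERERERERERERERERERERERERERERERERERERERERERERERERERERERERERERERERERERERERERERERERERERERERERERERERERERERERERERERERERERERERERERERERERERERERERERERERERERERERERExERERERERERERERERERERERERERERERERERERERERETMxERERERERERERERERERERERERERERERERERERERERMzMxEREREREREREREREREREREREREREREREREREREREzMzERERERERERERERERERERERERERERERERERERERETMzMxERERERERERERERERERERERERERERERERERERERMzMzEREREREREREREREREREREREREREREREREREREREzMzMxERERERERERERERERERERERERERERERERERERETMzMzERERERERERERERERERERERERERERERERERERERMzMzMiIREREREREREREREREREREREREREREREREREREzMzMiIiIiIRERERERERERERERERERERERERERERERETMzMiIiIiIiIRERERERERERERERERERERERERERERERMzMyIiIiIiIiIREREREREREREREREREREREREREREREzMyIiIiIiIiIiIRERERERERERERERERERERERERERETMyIiIiIiIiIiIiERERERERERERERERERERERERERERMyIiIiIiIiIiIiIiEREREREREREREREREREREREREREzIiIiIiIiIiIiIiIhERERERERERERERERERERERERESIiIiIiIiIiIiIiIiIRERERERERERERERERERERERERIiIiIiIiIiIiIiIiIiEREREREREREREREREREREREREiIiIiIiIiIiIiIiIiIhERERERERERERERERERERERESIiIiIiIiIiIiIiIiIiIRERERERERERERERERERERERIiIiIiIiIiIiIiIiIiIhEREREREREREREREREREREREiIiIiIiIiIiIiIiIiIiIRERERERERERERERERERERESIiIiIiIiIiIiIiIiIiIiERERERERERERERERERERER"/>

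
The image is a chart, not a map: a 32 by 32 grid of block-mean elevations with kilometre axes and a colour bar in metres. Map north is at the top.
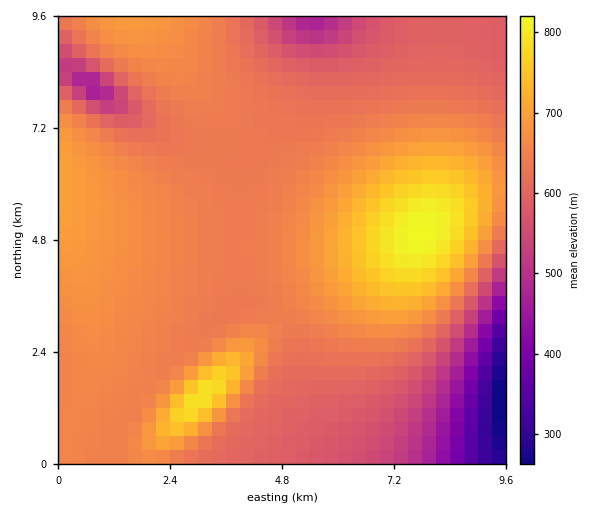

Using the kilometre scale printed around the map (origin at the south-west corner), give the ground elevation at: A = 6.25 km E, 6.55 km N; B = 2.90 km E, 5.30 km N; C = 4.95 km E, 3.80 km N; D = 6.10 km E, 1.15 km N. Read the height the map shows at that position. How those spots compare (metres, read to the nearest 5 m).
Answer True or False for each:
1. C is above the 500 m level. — True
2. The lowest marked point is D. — True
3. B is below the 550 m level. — False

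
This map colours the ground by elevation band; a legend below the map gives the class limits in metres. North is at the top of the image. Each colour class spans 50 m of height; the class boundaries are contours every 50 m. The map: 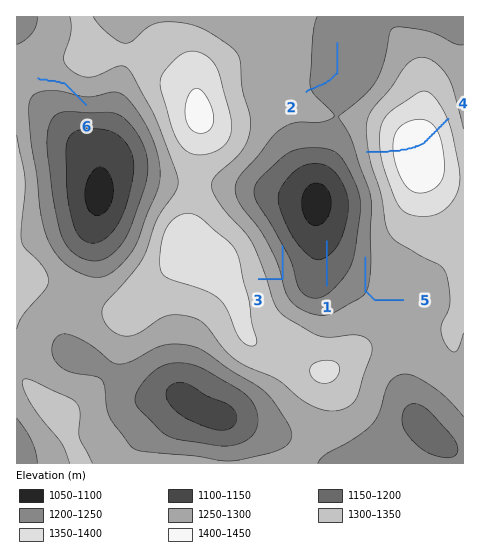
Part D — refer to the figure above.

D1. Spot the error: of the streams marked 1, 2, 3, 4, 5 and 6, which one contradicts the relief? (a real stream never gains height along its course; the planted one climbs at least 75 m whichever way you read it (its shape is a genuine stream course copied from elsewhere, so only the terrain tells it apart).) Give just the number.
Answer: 4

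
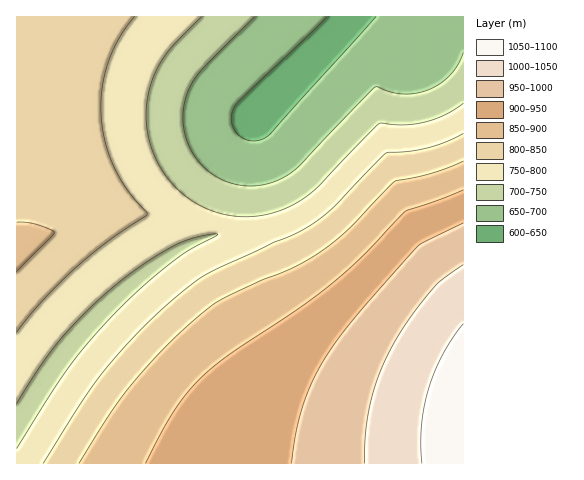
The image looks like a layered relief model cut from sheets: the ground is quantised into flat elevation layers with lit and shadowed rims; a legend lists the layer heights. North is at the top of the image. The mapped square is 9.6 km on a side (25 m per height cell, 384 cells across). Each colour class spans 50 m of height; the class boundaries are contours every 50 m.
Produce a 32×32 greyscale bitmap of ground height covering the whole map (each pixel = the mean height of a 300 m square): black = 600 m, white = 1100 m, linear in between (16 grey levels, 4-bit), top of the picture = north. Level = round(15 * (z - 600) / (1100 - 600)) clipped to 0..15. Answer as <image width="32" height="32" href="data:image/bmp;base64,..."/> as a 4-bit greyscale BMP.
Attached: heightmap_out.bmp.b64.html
<image width="32" height="32" href="data:image/bmp;base64,Qk12AgAAAAAAAHYAAAAoAAAAIAAAACAAAAABAAQAAAAAAAACAAATCwAAEwsAABAAAAAAAAAAAAAAABEREQAiIiIAMzMzAERERABVVVUAZmZmAHd3dwCIiIgAmZmZAKqqqgC7u7sAzMzMAN3d3QDu7u4A////AFZneJmZmZmqqqq7vMzd3u5VZniJmZmZqqqqu7zM3d7uRVZ3iJmZmZqqqru7zN3e7kRWZ3iZmZmaqqq7u8zd3u5EVWZ4iZmZmaqqq7vMzd7uVEVWd4iZmZmqqqu7zM3d7lRFVmd4iZmZmqqru7zN3e5VRFVmd4iZmZmqqru8zN3uZVRFVmd4iZmZmqqru8zd3mVVRFVmd4iZmZmqq7vMzd1mVVRFVmd4iImZmqq7vMzddmVVRFVmd4iIiZmqq7vM3XZmVVRFVmd3iIiJmqq7zM13ZmVVRFVmZ3d4iJmaq7zMh3ZmVVRFVWZnd3iJmqq7vIh3dmZVVEVVZmd3iJmqq7uId3dmZVVVVVVmZ3iJmqq7d3d3dmZlVVVVVVZniJmaqnd3d3ZmVVRERERVZniJmZp3d3dmZVVEQzM0RVZniIiZd3d3ZmVUQzMzM0RVZnd4iHd3dmZVRDMiIiM0RVZnd3d3d3ZmVUQzIiIiM0RVZmZnd3d2ZVRDMiIRIiM0RVVVZnd3dmVUQzIhERIiM0RERVV3d2ZlVEMyIhERIiM0REREd3dmZVRDMiIhERIiMzMzNHd3ZmZVRDMiIhERIiMyIzN3d3ZmVUQzMiIhERIiIiIzd3d2ZlVUQzMiIhESIiIiI3d3dmZlVUQzMiIhESIiIiN3d3dmZlVUQzMiIhESIiIi"/>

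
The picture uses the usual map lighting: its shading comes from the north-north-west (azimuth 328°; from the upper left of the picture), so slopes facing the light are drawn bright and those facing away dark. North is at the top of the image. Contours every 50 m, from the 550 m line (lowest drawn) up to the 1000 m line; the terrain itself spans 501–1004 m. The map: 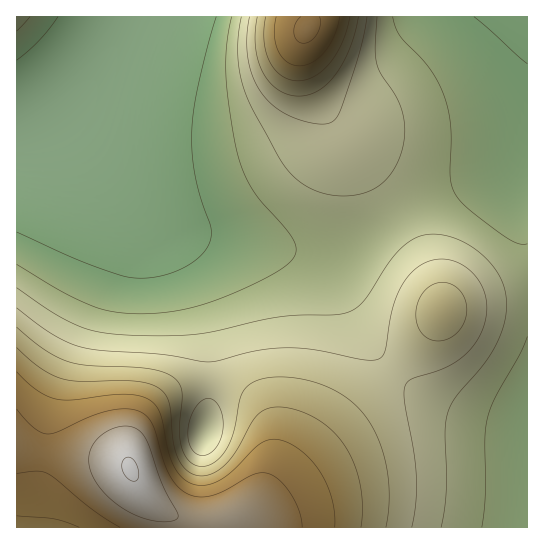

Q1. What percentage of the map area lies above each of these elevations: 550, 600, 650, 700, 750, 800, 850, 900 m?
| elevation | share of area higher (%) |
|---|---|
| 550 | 82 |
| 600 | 65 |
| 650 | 47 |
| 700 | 33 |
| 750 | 23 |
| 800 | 17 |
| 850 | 12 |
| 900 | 7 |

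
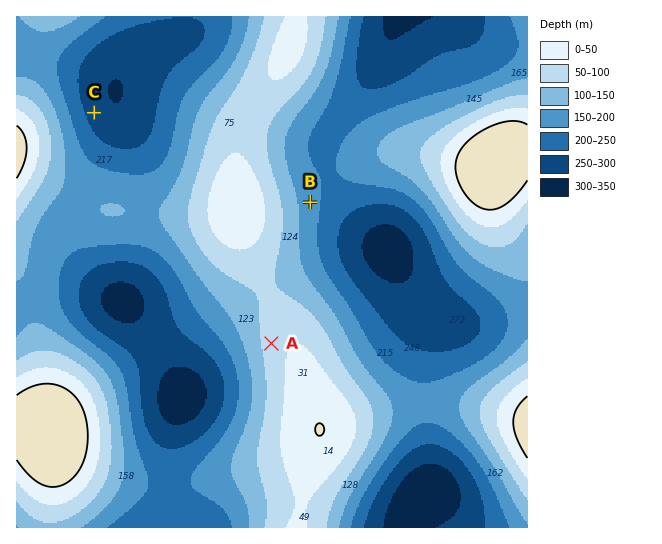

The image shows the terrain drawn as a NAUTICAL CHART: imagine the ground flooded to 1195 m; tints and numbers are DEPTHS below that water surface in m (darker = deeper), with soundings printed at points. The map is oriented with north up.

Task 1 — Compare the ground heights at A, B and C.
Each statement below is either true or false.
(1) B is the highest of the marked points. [false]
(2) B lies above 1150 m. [false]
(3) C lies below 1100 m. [true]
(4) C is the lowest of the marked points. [true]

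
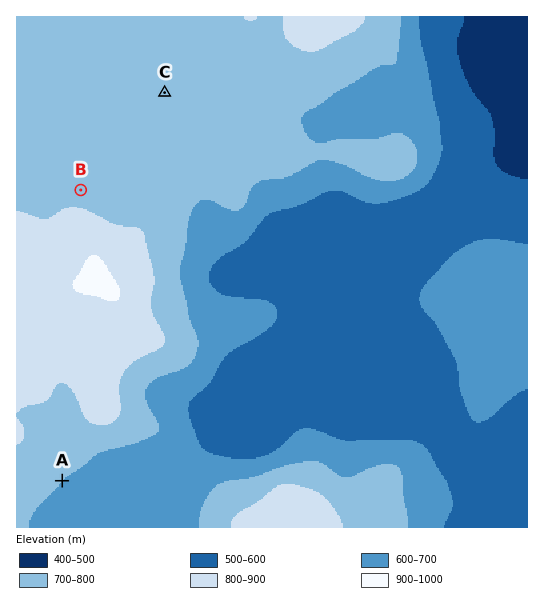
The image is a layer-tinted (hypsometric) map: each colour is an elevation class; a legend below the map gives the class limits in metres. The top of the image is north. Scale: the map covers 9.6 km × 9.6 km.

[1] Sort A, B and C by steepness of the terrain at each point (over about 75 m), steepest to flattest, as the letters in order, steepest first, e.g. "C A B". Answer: A B C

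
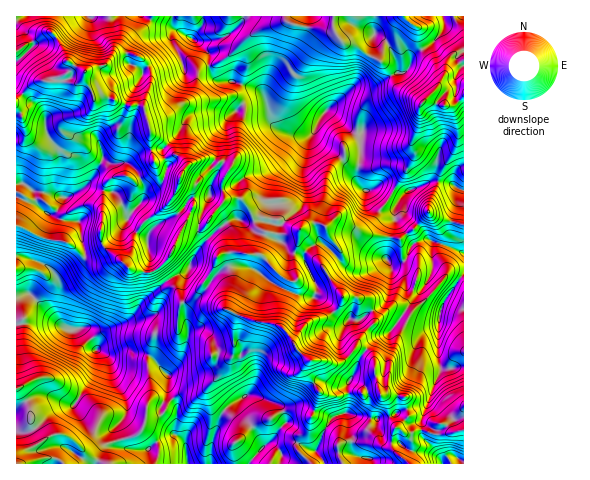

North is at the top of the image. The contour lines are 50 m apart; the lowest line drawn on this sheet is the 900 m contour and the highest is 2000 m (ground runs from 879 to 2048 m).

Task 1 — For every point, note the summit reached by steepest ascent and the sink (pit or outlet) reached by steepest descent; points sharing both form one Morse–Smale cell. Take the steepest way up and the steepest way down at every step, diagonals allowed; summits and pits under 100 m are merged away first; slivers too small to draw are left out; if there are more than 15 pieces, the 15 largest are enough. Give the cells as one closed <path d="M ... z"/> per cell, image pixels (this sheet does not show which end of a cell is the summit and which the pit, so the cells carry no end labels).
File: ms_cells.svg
<path d="M238 219l-4 0-17 11-18 19-8 13-2 8-25 13-22 18-6 11-10 10-29 12-10-6-6 0 13 14 2 7 6 3 8 2 9-3 11 0 21 6 18 19-1 14 5 9 9-6 12 2 7-1 8-8 0 5 5 11 26 24 0 12-7 7 2 19 174 0-17-16 0-10 3-10 13-11-2-8-24 9-12 0-23-6 0-28 9-13 4-14 6-7-10-3 8-13 10-11 0-8-3-7-15-11-13 0-1-2-19-29-25-21 1-14-8 3-15 0-17-4-4-9-10 1z"/><path d="M463 16l-19 0 0 12-2 5-9 10-20 12-4 13-6 5-5 0-2-12-9-19-13-8 0-18-88 0 0 6-24 7-11 6-23 22-18 8 0 4 3 8 5 4 16 0 24 9 6 6 9 28 10 8 15 4 10 0 7-5 3-9 9-12 26 22 9 0-2 6 1 17-4 25 3 7 5 4 12-5 6 0 19 10 8-6 23-10 15 3 15 7 1-93-11 9-13-1-13-7 11-11 6-12 20-15z"/><path d="M52 32l-6 0-30 20 0 131 9 1 8 7 31 7 21-12 28 6 5 3 11 22 19-25 14-9 6-16-5-13 2-9-15-12-6-22 0-9 7-21-1-11-9-12-10-5-11 0-7 3-8 9-22 6-17-11-6-15z"/><path d="M53 323l-37 2 0 138 87 1-18-11 9 3 15-13 25-7 9-8 3-13 15 0 11-16-4-9 1-14-18-19-5-3-13-1-3-2-11 0-11 3-12-5-2-7-11-13-12 1z"/><path d="M90 186l-5 0-22 12-5 11-7 6 11 5 17 2 6 28 0 7-5 6-22 14 0 41 9 11 8 1 12-2 10 6 29-12 10-10 6-11 22-18 25-13 2-8 13-19-6-11 0-5 11-30-19 1-12 16-23 12-8 12-18-11-2-4 1-7-12-23z"/><path d="M209 66l-7 1-4 4-2 19-8 11-12 6-9 8-19 7 2 11 16 13 13-14 6-12 8-6 11-2 16 0 3 2 9-1-13 23-2 21-3 3 3 3 6-1 8 5-10 18 3 11 1 3 17 0 6 8 7 14 7-1 9 2 3-16 14-4 12-16 6-39 5-11-13 0-20-7-6-7-8-26-6-6-24-9-16 0-5-4z"/><path d="M328 110l-6 6-13 23-8 43-7 14-8 7-12 3-3 16-9-2-7 2 4 8 11 3 21 1 8-3-1 14 23 19 16-15 0-4-8-9-4-9 9-7 33 14 30 5 9-4-11-15 0-13 7-11-19-10-6 0-9 5-8-4-3-7 0-7 4-18 0-22-12-4z"/><path d="M336 220l-11 7 4 9 8 9 0 4-15 15 12 22 9 11 8-1 13 6 7 6 4 15 15-14 7 1 6 5 10-16 11-13 7-13 1-31-5-3-14 6-7-11-6 5-28-4z"/><path d="M25 184l-9 1 0 138 37 0 11 5-7-14 2-16-1-21 22-14 5-6-5-33-2-3-16-1-11-5 7-6 5-12-30-6z"/><path d="M433 241l-2 32-28 41 5 6-18 37-3 32-6 6 22 1 4 13 18-3 4-6 12-29-3-13 0-33 3-16 23-36 0-20z"/><path d="M151 20l-7 9-31 26 7-2 14 1 7 4 8 10 2 13-7 21 0 9 4 10 19-6 25-18 4-7 2-19 4-4 7-1 1-10-1-3-15-14-26-14z"/><path d="M463 274l-19 27-4 13 0 61-12 28-3 3-18 4 1 7-10 10 6 5 21-2 8 4 15 0 16-4z"/><path d="M145 16l-121 0-8 4 0 30 22-11 8-7 6 0 8 13 6 15 12 8 9 3 18-6 13-15 26-21 6-8z"/><path d="M208 387l-7 7-7 1-12-2-10 6 5 6-2 29 6 3 4 5 3 22 46 0-1-19 7-7 0-12-26-24z"/><path d="M166 146l-3 2 0 6 5 13-6 16-16 11-3 6-16 20 0 3 5 7 15 8 8-12 23-12 12-16 18-1 9-23 0-3-5-6 2-4-11-3-16 8-2-4z"/>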